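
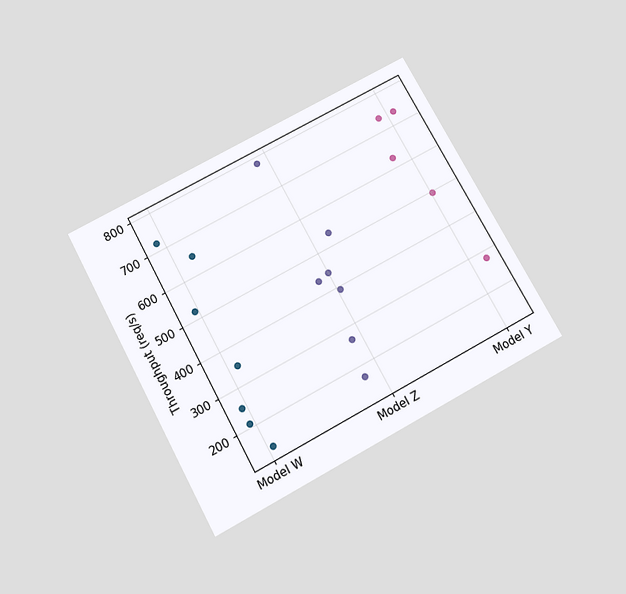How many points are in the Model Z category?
7

The chart is tilted about 29° counter-clockwise and viewed slightly from below. Counting the markers in the Model Z column gives 7.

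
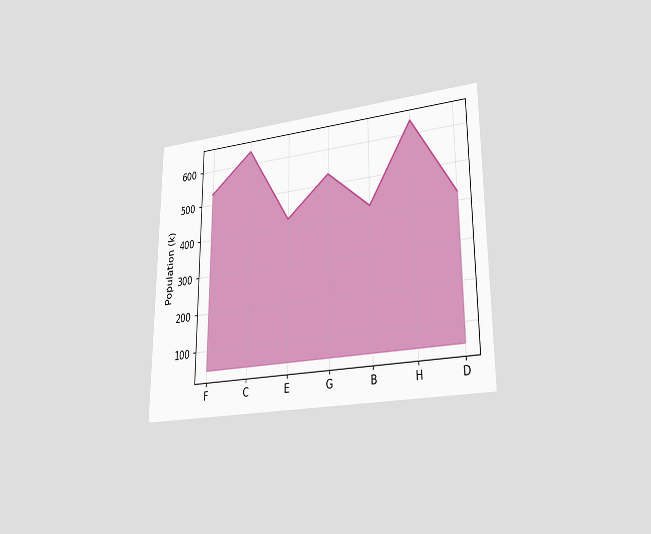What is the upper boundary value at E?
The chart is viewed at a slight angle. At E the upper boundary is at 424k.

424k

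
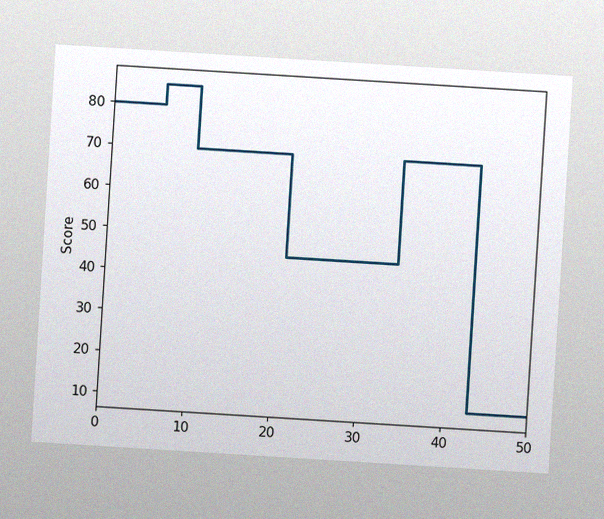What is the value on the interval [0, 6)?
80

The chart is tilted about 4° clockwise, with some photo noise. On [0, 6) the step sits at 80.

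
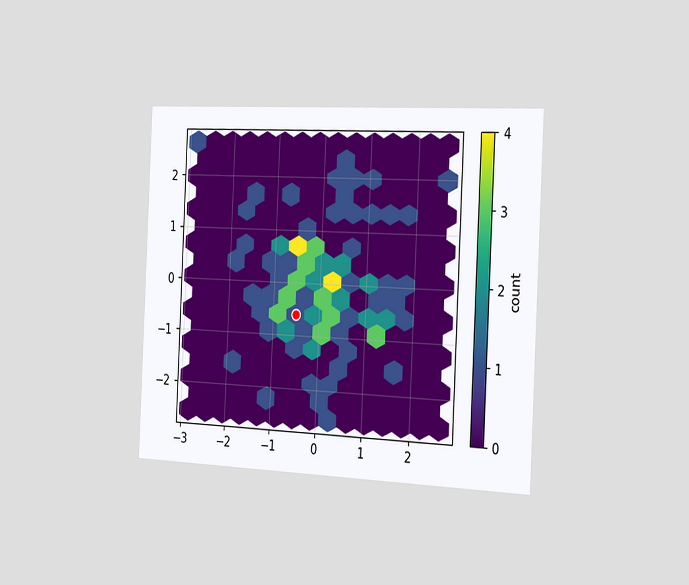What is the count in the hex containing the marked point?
The chart is tilted about 3° clockwise and viewed slightly from the right. The marked hex reads 1 on the colorbar.

1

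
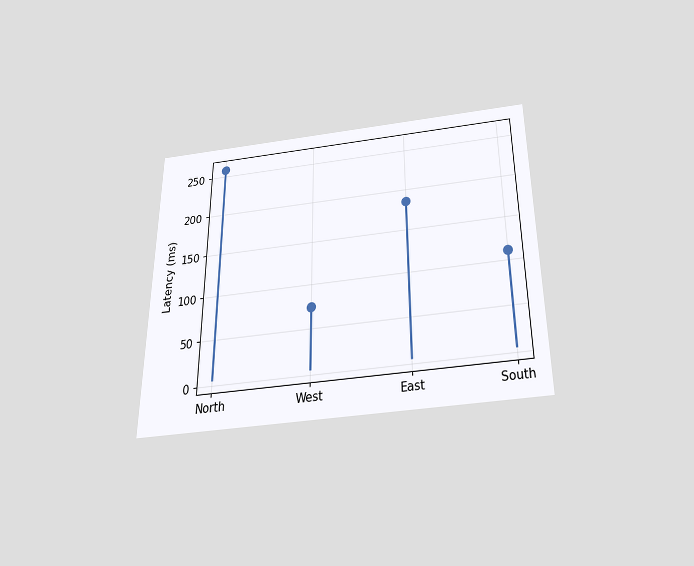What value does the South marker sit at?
111ms

The chart is viewed slightly from below. The South marker sits at 111ms.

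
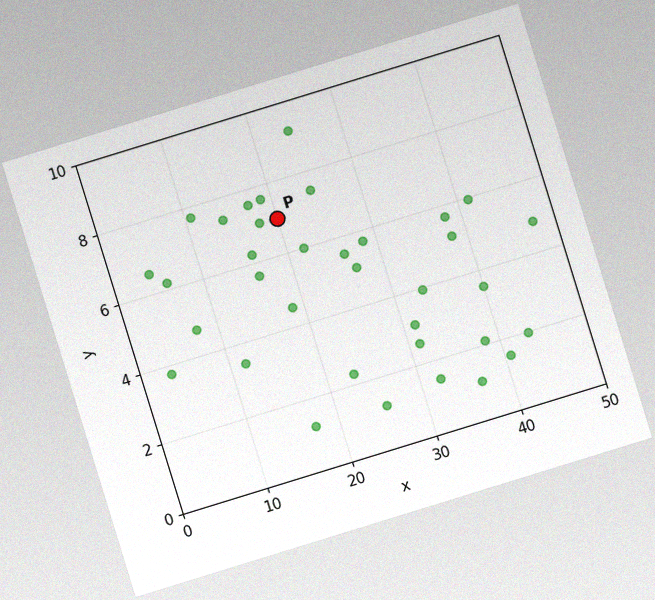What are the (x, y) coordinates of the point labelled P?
(20, 7)

The chart is tilted about 17° counter-clockwise, with some photo noise. Following the gridlines from P to each axis, P sits at (20, 7).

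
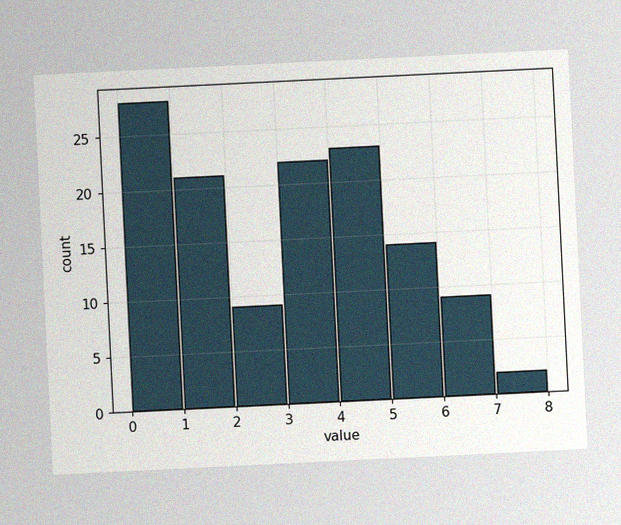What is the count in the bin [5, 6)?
The chart is tilted about 3° counter-clockwise, with some photo noise. The [5, 6) bin has height 14.

14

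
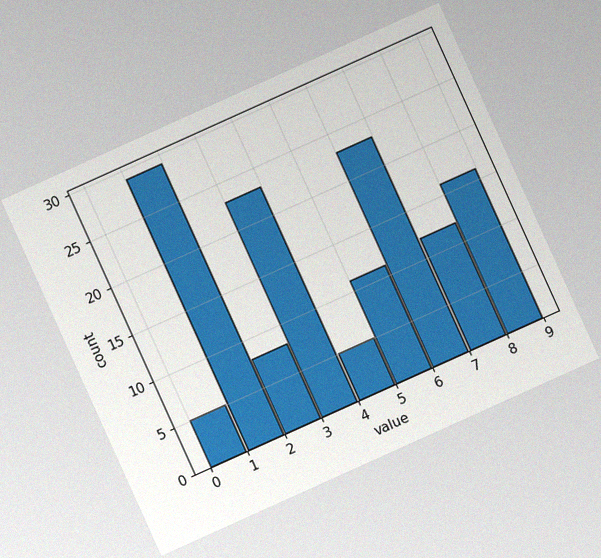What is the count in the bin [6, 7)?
23

The chart is tilted about 24° counter-clockwise, with some photo noise. The [6, 7) bin has height 23.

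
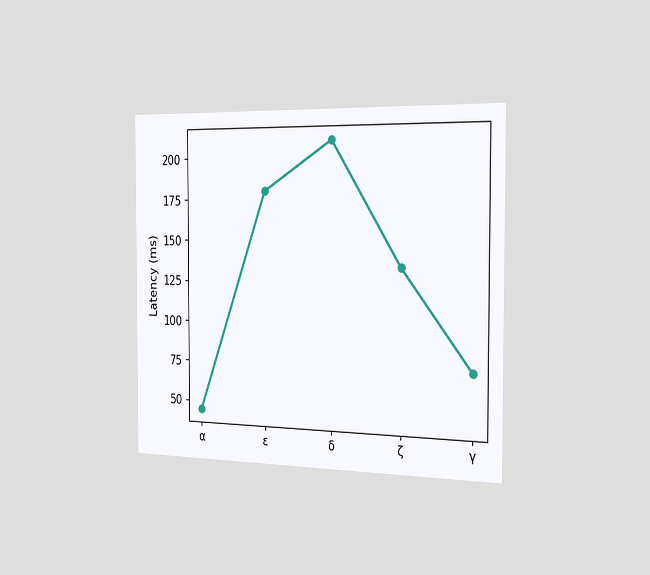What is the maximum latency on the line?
The chart is viewed slightly from the right. The highest point is at δ, and reading across to the y-axis gives 210ms.

210ms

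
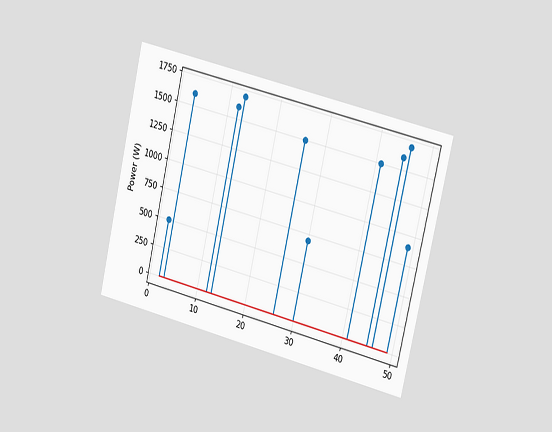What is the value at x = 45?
The chart is tilted about 13° clockwise and viewed slightly from the right. The stem at x=45 reaches 1600W.

1600W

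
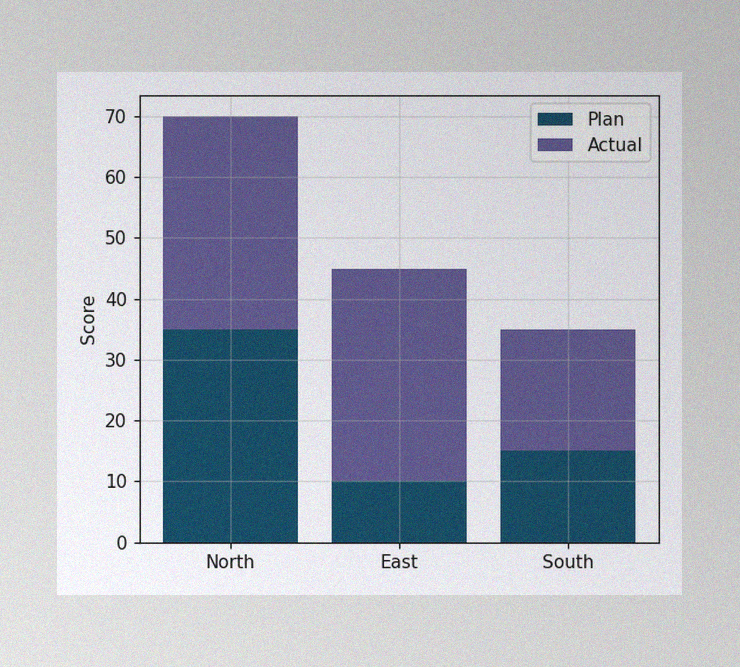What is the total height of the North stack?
70

The image has some photo noise and uneven lighting. The North stack's top reaches 70 on the y-axis.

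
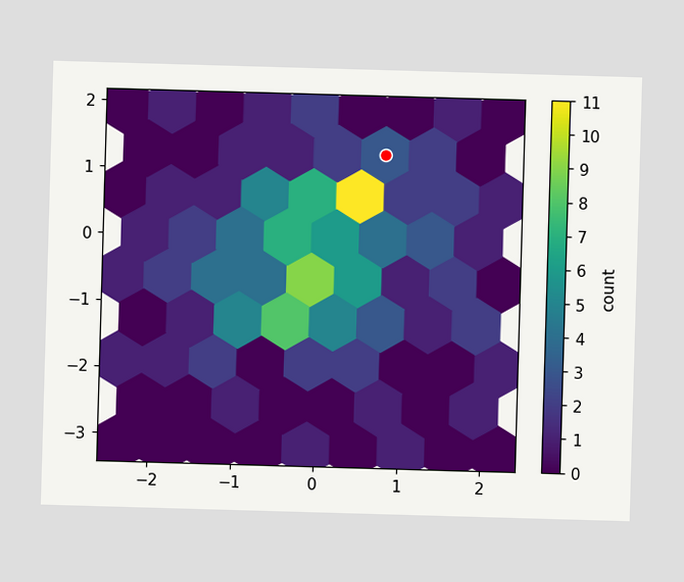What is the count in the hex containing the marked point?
3

The marked hex reads 3 on the colorbar.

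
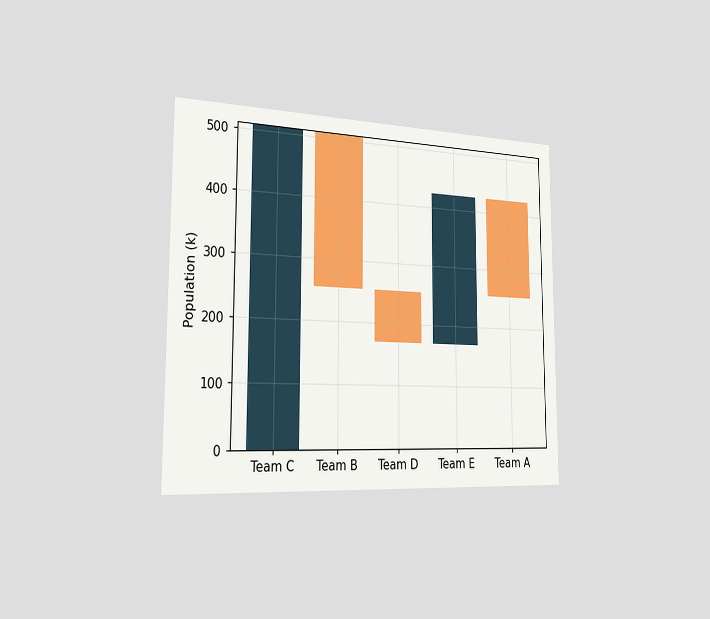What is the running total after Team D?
The chart is viewed slightly from the left. After Team D the running total reaches 170k.

170k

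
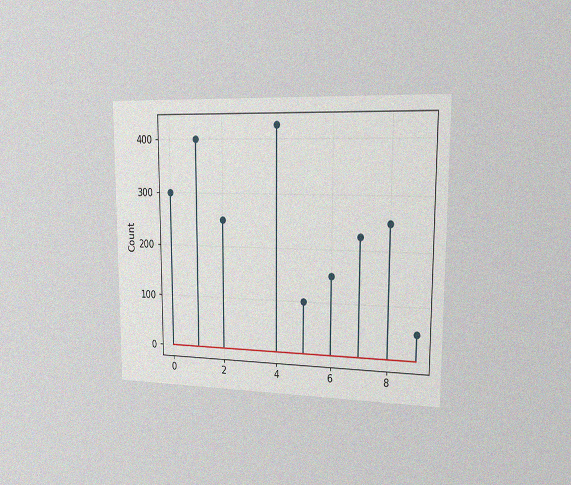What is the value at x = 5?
100

The chart is viewed slightly from the right, with some photo noise. The stem at x=5 reaches 100.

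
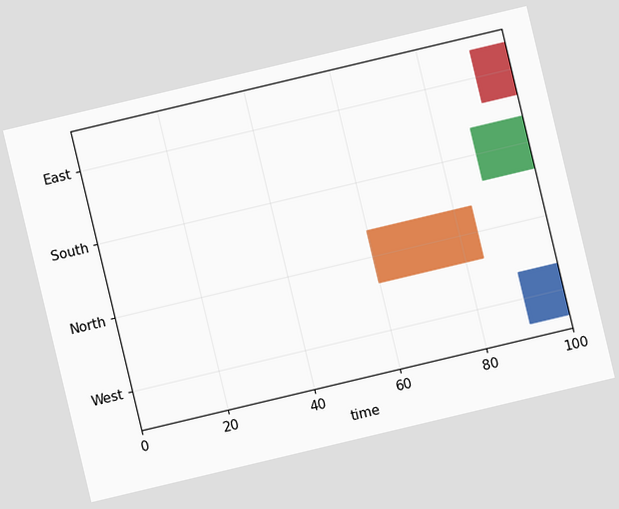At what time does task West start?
The chart is tilted about 13° counter-clockwise. The West bar begins at t=91.

91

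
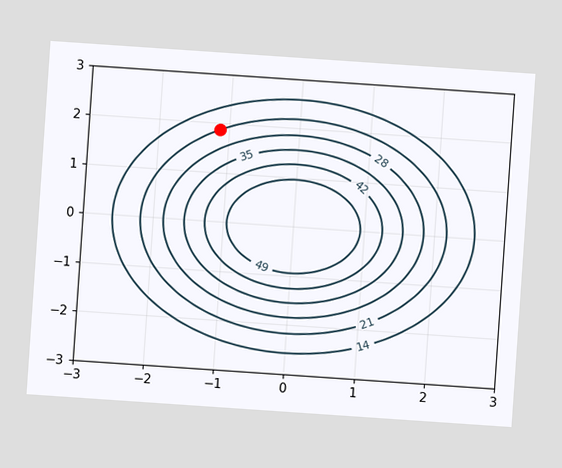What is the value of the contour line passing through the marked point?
The chart is tilted about 4° clockwise. The marked point sits on the contour labelled 21.

21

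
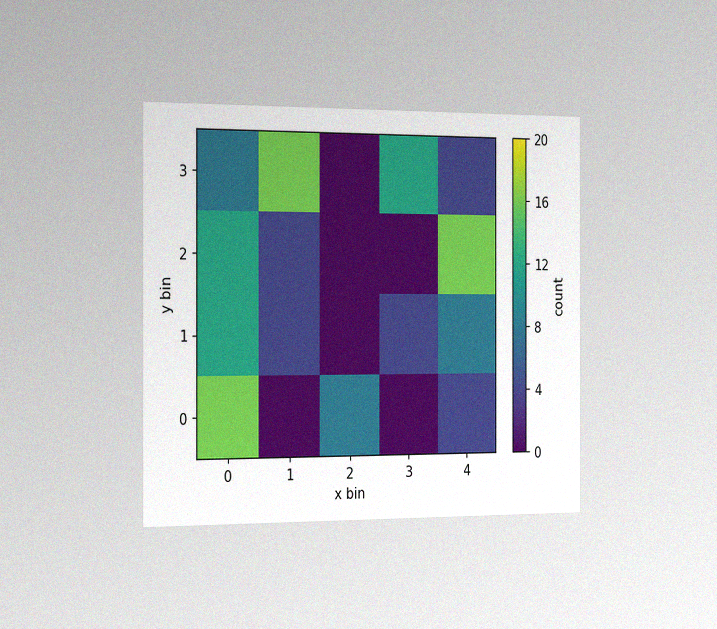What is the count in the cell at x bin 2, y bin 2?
The chart is viewed slightly from the left, with some photo noise. Matching the cell (2, 2) against the colorbar gives 0.

0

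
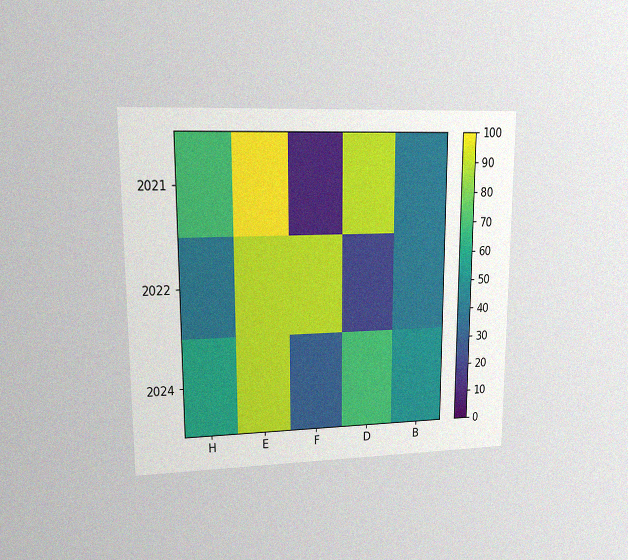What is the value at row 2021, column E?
100

The chart is viewed at a slight angle, with some photo noise. Matching cell (2021, E) against the colorbar gives 100.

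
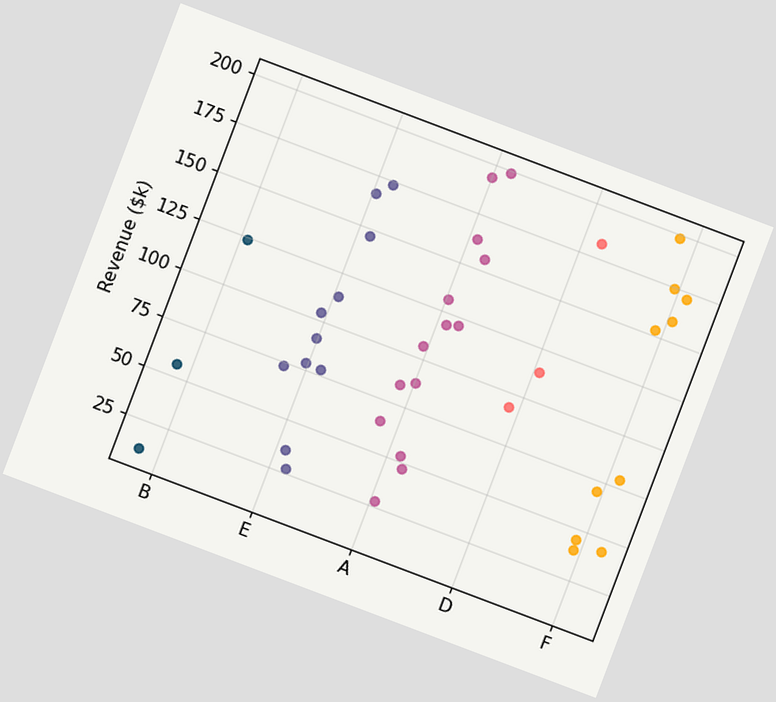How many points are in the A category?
14

The chart is tilted about 21° clockwise. Counting the markers in the A column gives 14.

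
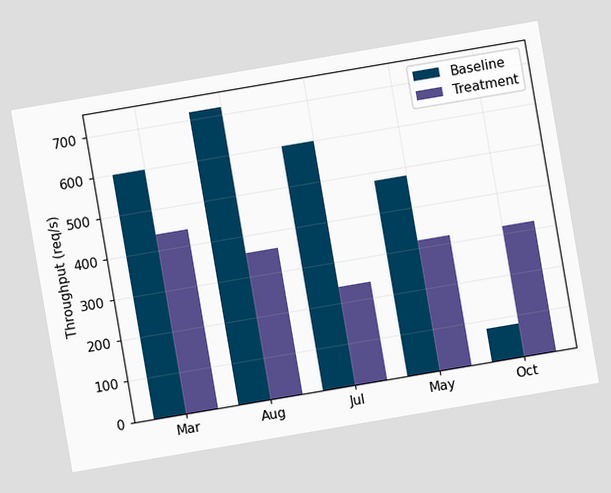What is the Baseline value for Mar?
600req/s

The chart is tilted about 10° counter-clockwise. The Baseline bar at Mar reaches 600req/s on the y-axis.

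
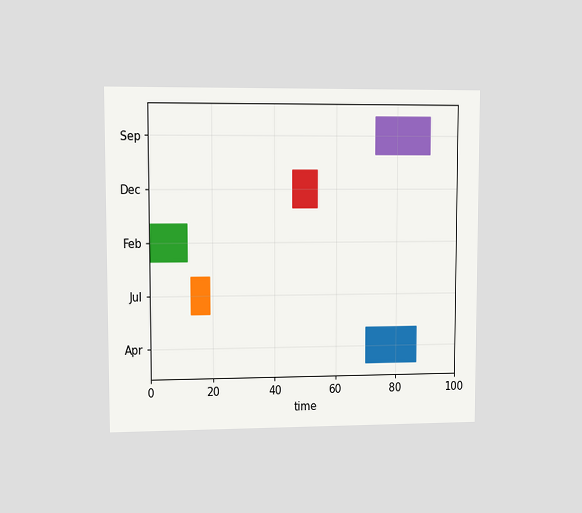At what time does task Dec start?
The chart is viewed at a slight angle. The Dec bar begins at t=46.

46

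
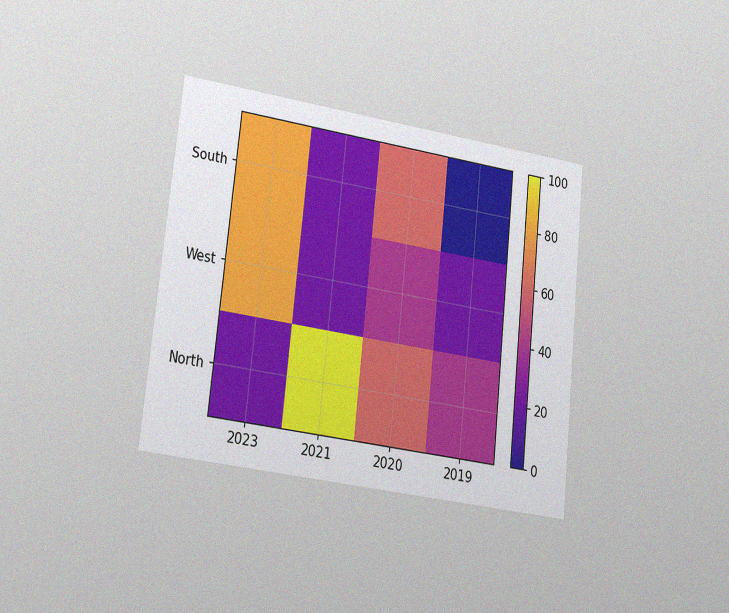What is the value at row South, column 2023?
80

The chart is tilted about 6° clockwise and viewed slightly from the left, with some photo noise. Matching cell (South, 2023) against the colorbar gives 80.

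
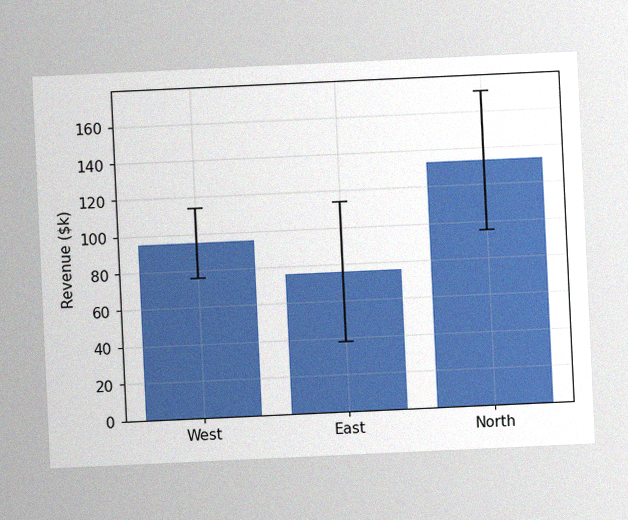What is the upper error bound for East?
The chart is tilted about 3° counter-clockwise, with some photo noise. The East bar's upper whisker reaches $114k.

$114k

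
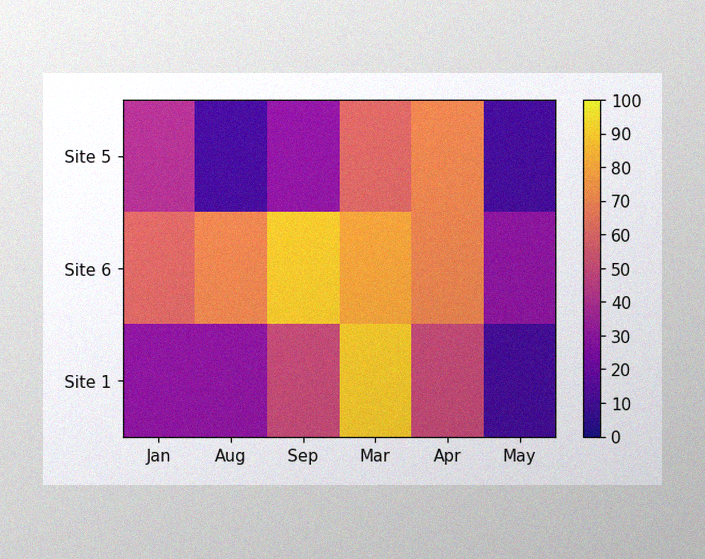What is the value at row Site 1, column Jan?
The image has some photo noise and uneven lighting. Matching cell (Site 1, Jan) against the colorbar gives 30.

30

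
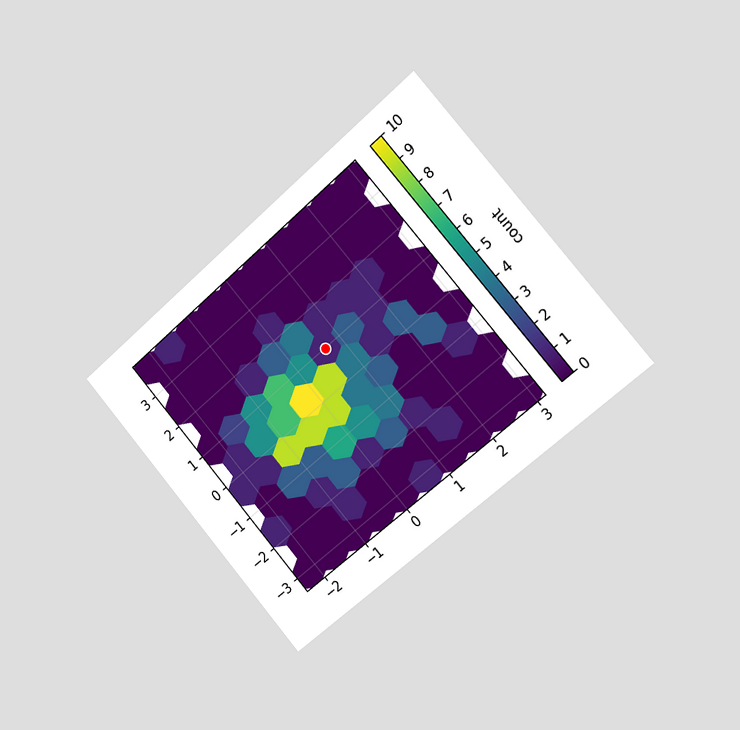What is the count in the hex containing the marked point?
1

The chart is tilted about 41° counter-clockwise and viewed slightly from the right. The marked hex reads 1 on the colorbar.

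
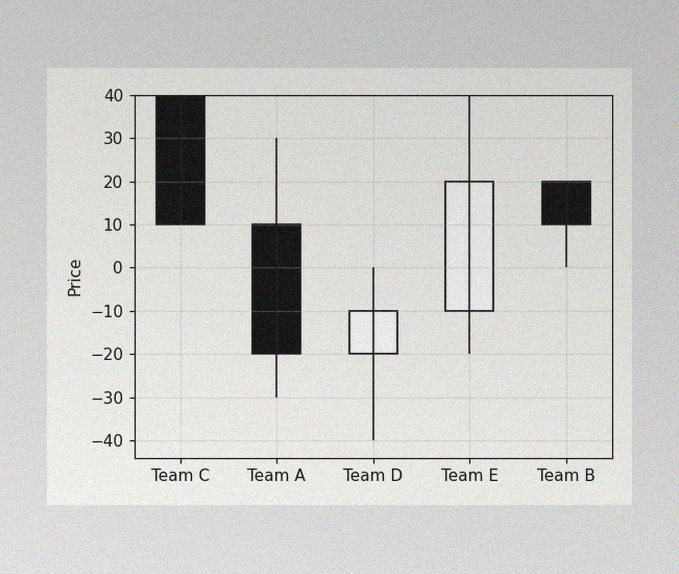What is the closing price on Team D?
-10

The image has some photo noise and uneven lighting. The Team D candle closes at -10.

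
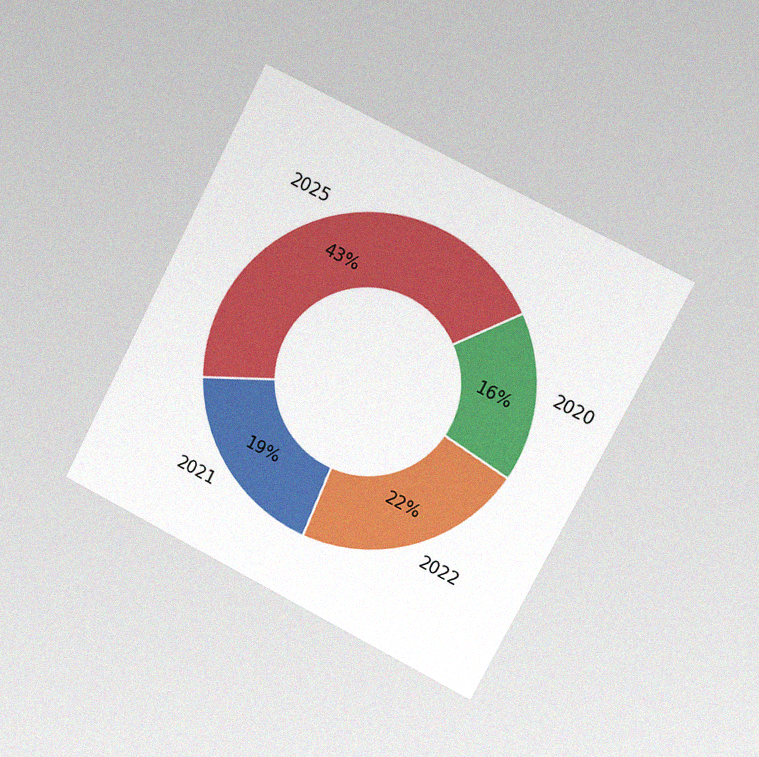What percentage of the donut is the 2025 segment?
The chart is tilted about 27° clockwise and viewed slightly from the right, with some photo noise. The 2025 segment takes up 43% of the ring.

43%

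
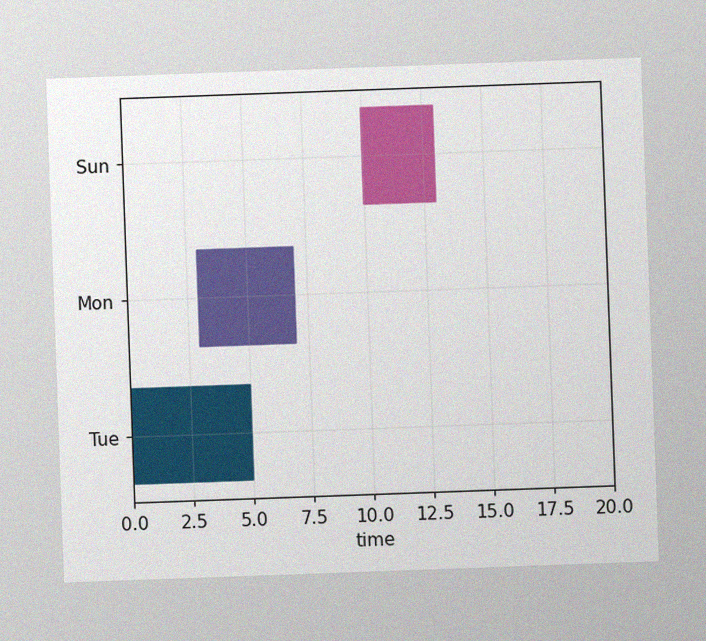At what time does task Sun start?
The chart is tilted about 2° counter-clockwise, with some photo noise. The Sun bar begins at t=10.

10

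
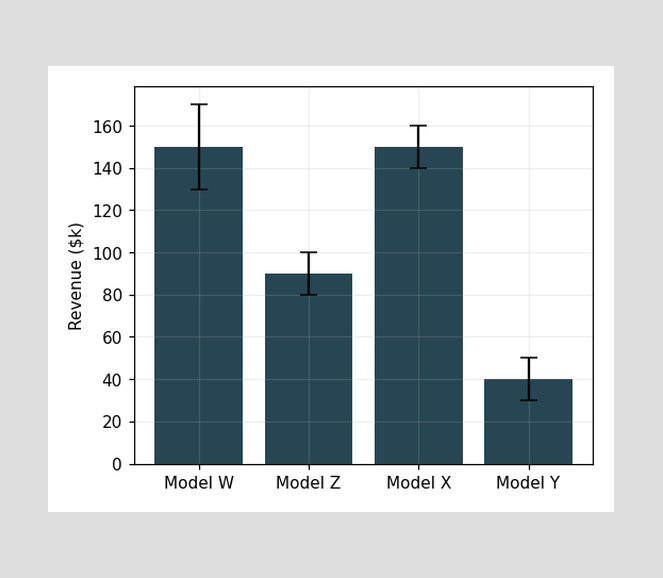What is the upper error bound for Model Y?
The Model Y bar's upper whisker reaches $50k.

$50k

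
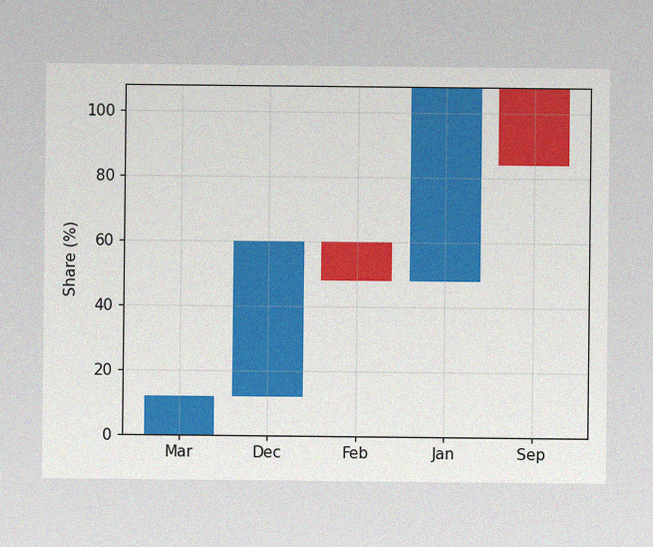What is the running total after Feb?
The image has some photo noise and uneven lighting. After Feb the running total reaches 48%.

48%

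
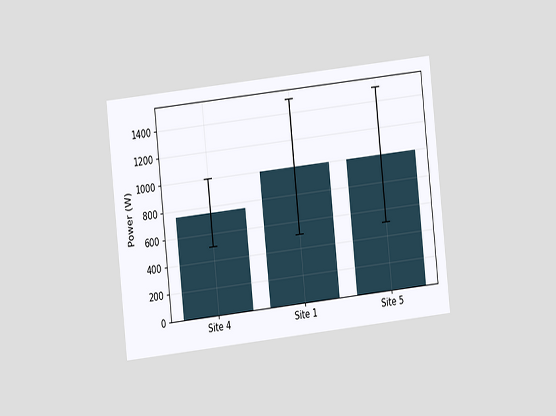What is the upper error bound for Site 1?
The chart is tilted about 6° counter-clockwise and viewed at a slight angle. The Site 1 bar's upper whisker reaches 1500W.

1500W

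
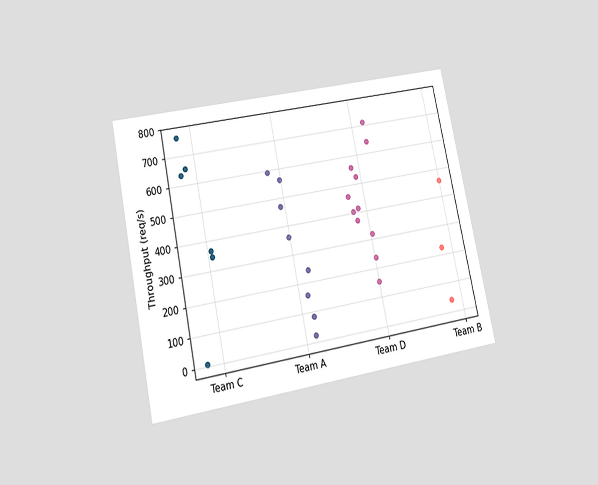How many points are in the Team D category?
The chart is tilted about 12° counter-clockwise and viewed at a slight angle. Counting the markers in the Team D column gives 11.

11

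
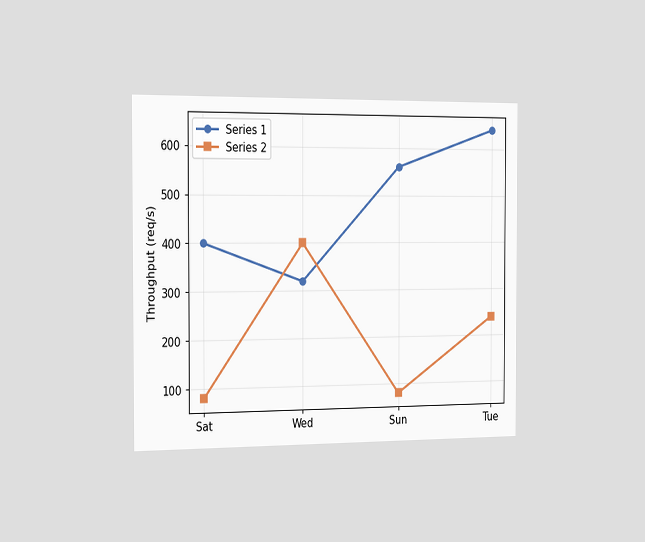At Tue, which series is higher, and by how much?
Series 1, by 400req/s

The chart is viewed slightly from the left. At Tue, Series 1 sits above the other line by 400req/s.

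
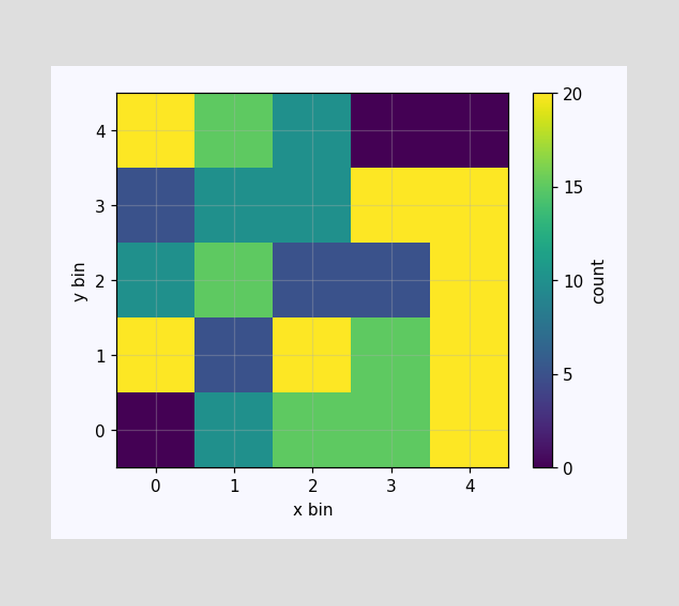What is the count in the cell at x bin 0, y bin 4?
20

Matching the cell (0, 4) against the colorbar gives 20.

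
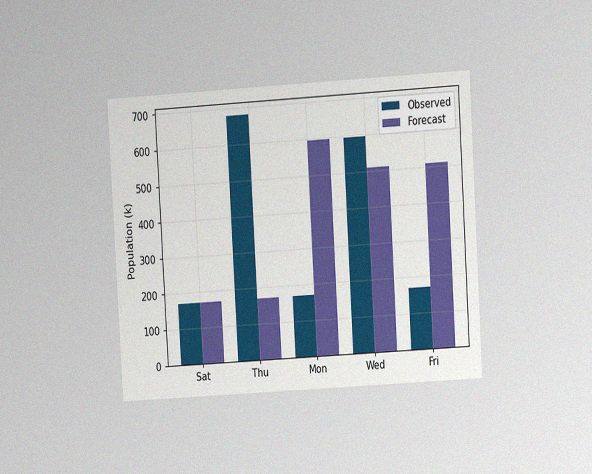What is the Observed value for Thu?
680k

The chart is tilted about 3° counter-clockwise and viewed at a slight angle, with some photo noise. The Observed bar at Thu reaches 680k on the y-axis.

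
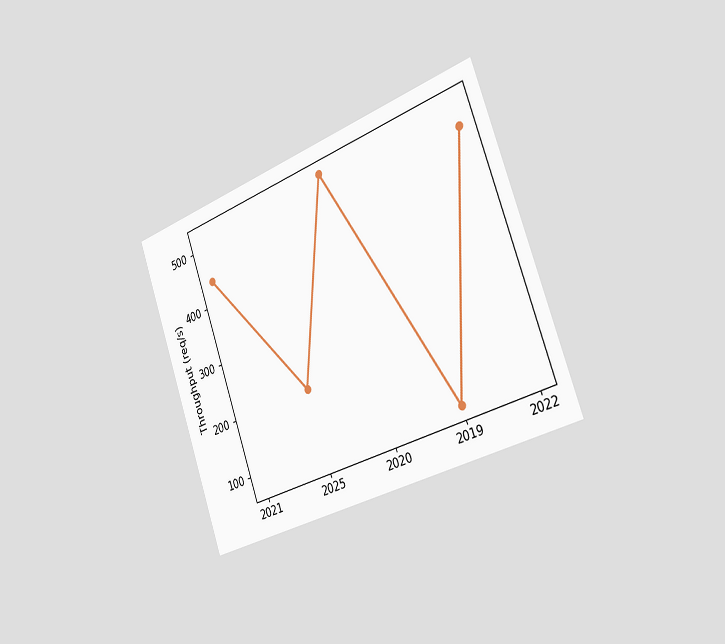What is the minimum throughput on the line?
80req/s

The chart is tilted about 20° counter-clockwise and viewed slightly from the right. The lowest point is at 2019, and reading across to the y-axis gives 80req/s.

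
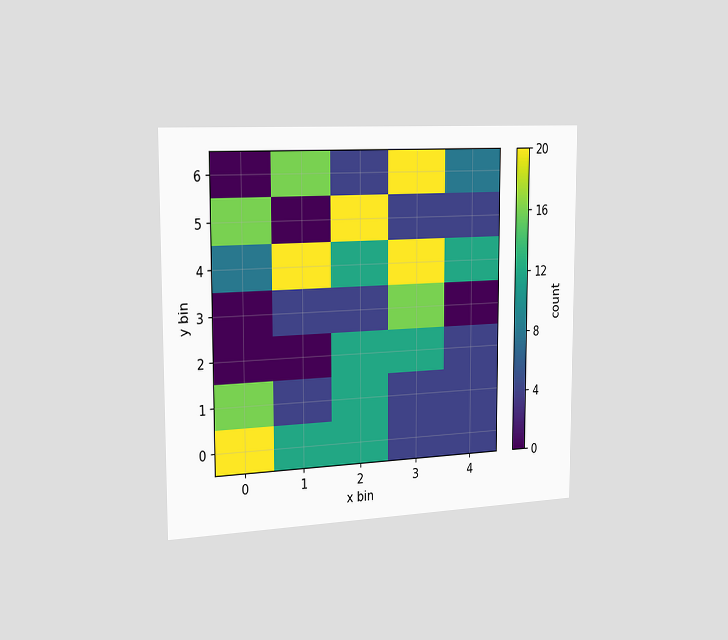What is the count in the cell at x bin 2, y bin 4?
The chart is viewed slightly from the left. Matching the cell (2, 4) against the colorbar gives 12.

12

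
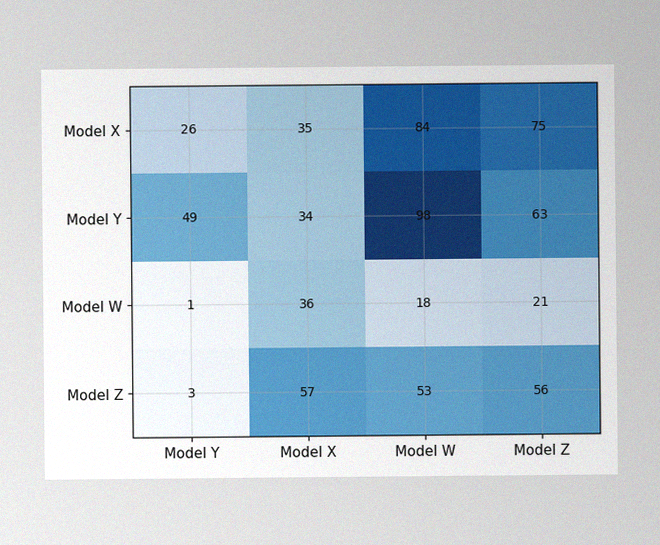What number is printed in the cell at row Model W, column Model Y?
The image has some photo noise and uneven lighting. The (Model W, Model Y) cell reads 1.

1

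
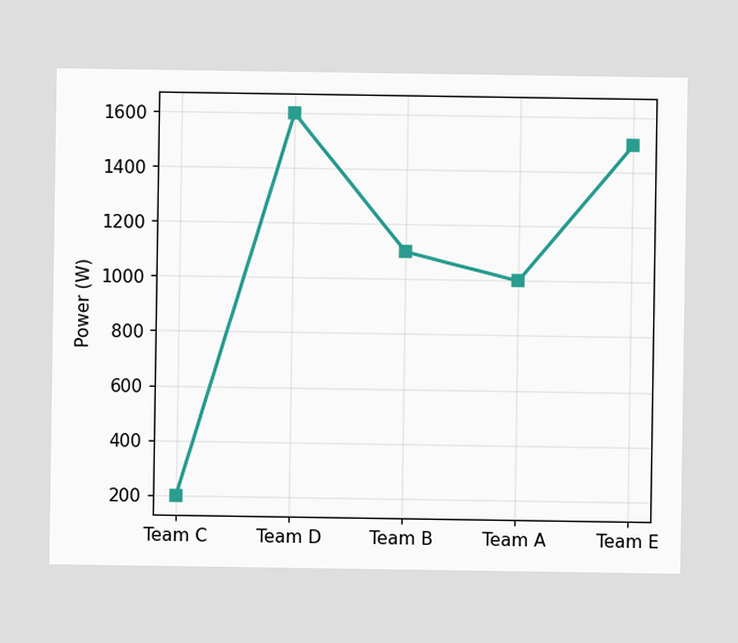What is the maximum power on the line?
The highest point is at Team D, and reading across to the y-axis gives 1600W.

1600W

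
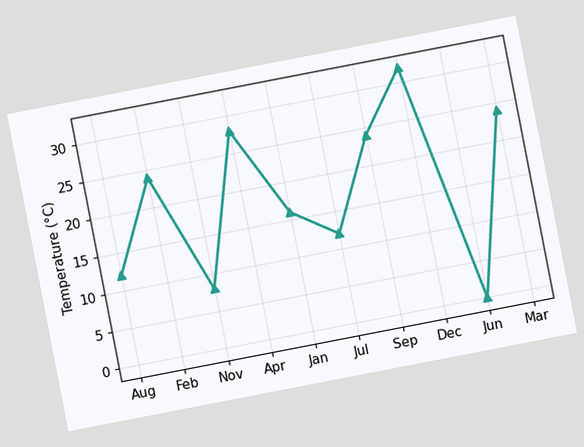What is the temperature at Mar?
The chart is tilted about 11° counter-clockwise. At Mar, the line is at 24°C.

24°C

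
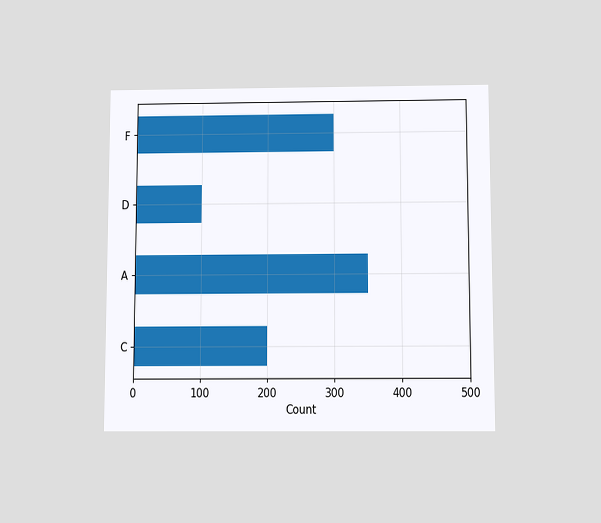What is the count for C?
The chart is viewed slightly from below. Reading along the chart's x-axis, the C bar reaches 200.

200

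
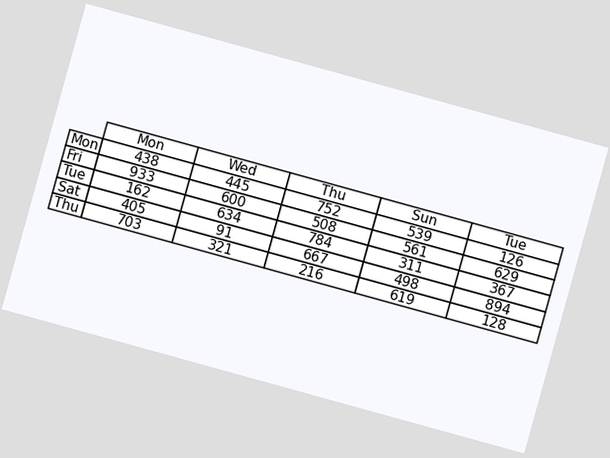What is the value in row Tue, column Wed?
634

The chart is tilted about 15° clockwise. The (Tue, Wed) cell reads 634.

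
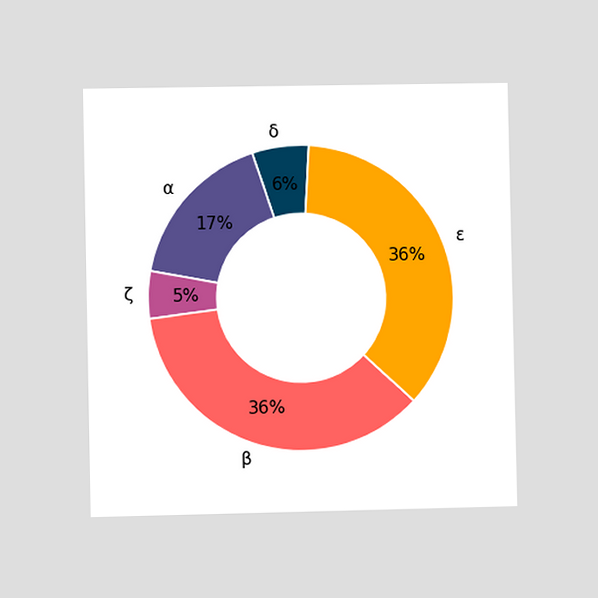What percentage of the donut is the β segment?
The chart is viewed at a slight angle. The β segment takes up 36% of the ring.

36%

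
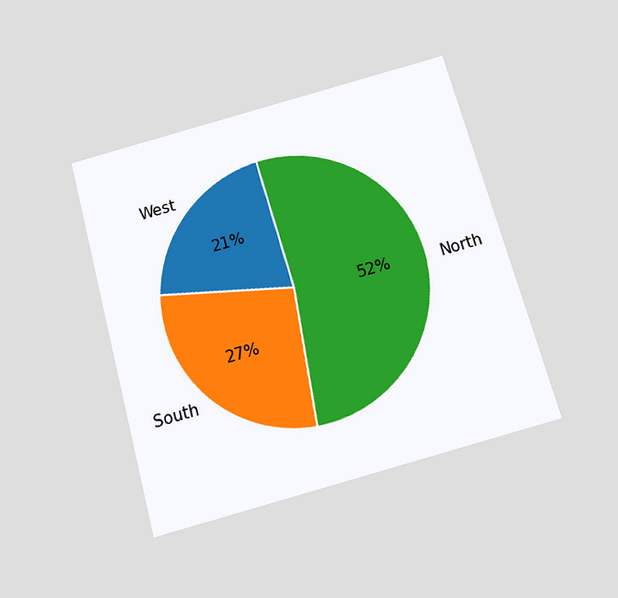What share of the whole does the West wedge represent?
21%

The chart is tilted about 15° counter-clockwise and viewed slightly from below. The West slice takes up 21% of the pie.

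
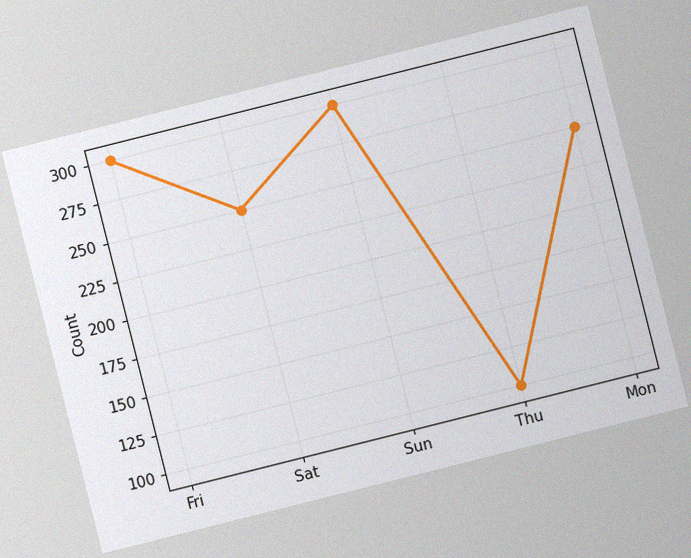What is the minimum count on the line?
The chart is tilted about 14° counter-clockwise, with some photo noise. The lowest point is at Thu, and reading across to the y-axis gives 100.

100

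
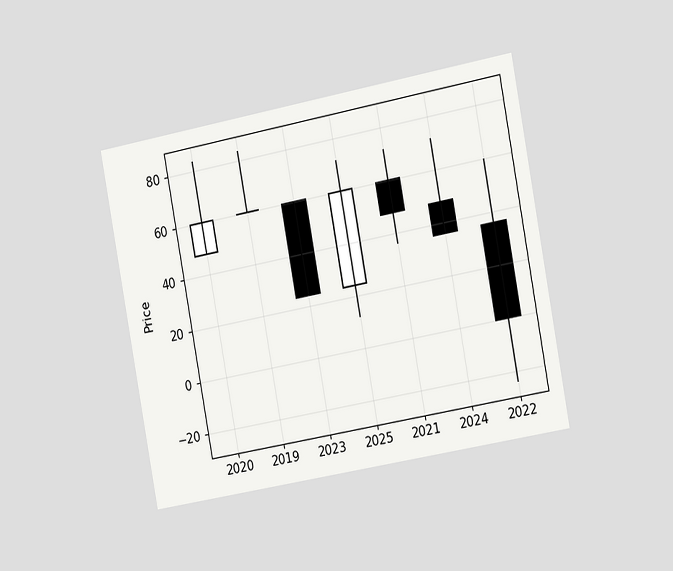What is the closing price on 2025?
The chart is tilted about 11° counter-clockwise and viewed slightly from the right. The 2025 candle closes at 60.

60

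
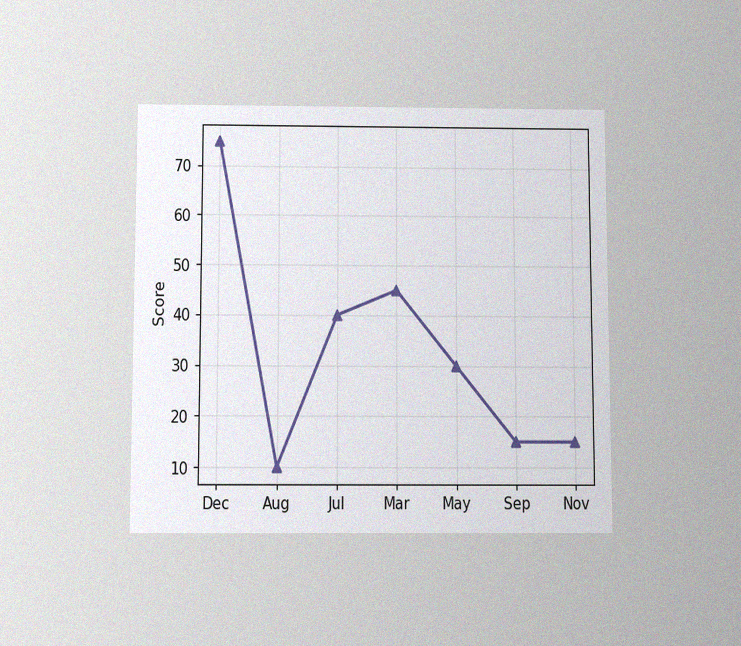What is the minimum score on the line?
10

The chart is viewed slightly from below, with some photo noise. The lowest point is at Aug, and reading across to the y-axis gives 10.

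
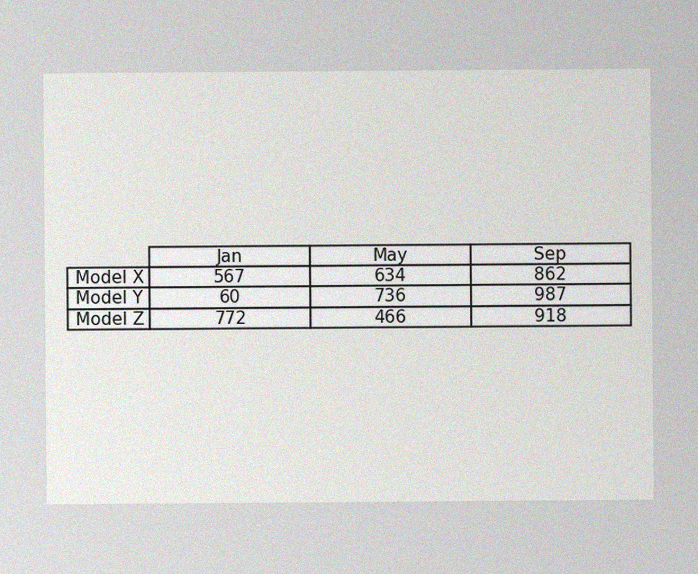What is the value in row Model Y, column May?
The image has some photo noise and uneven lighting. The (Model Y, May) cell reads 736.

736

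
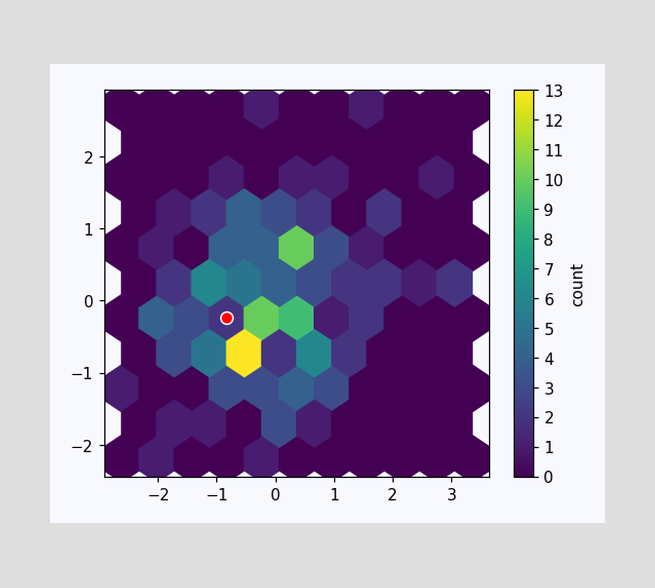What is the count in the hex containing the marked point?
2

The marked hex reads 2 on the colorbar.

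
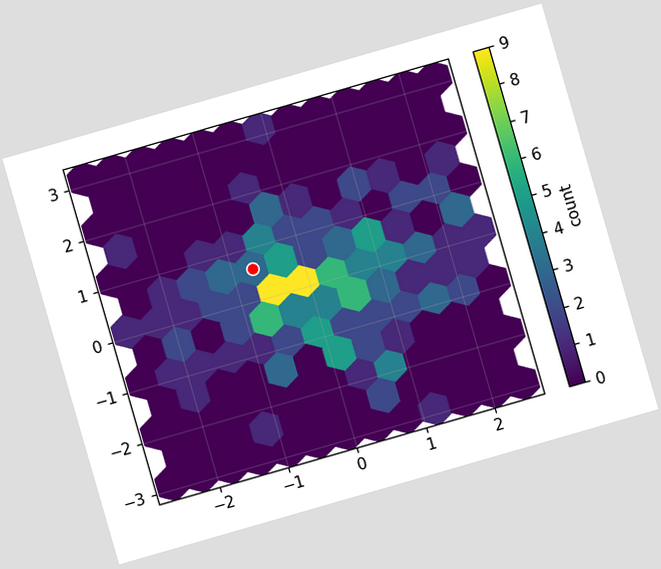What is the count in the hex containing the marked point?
3

The chart is tilted about 16° counter-clockwise. The marked hex reads 3 on the colorbar.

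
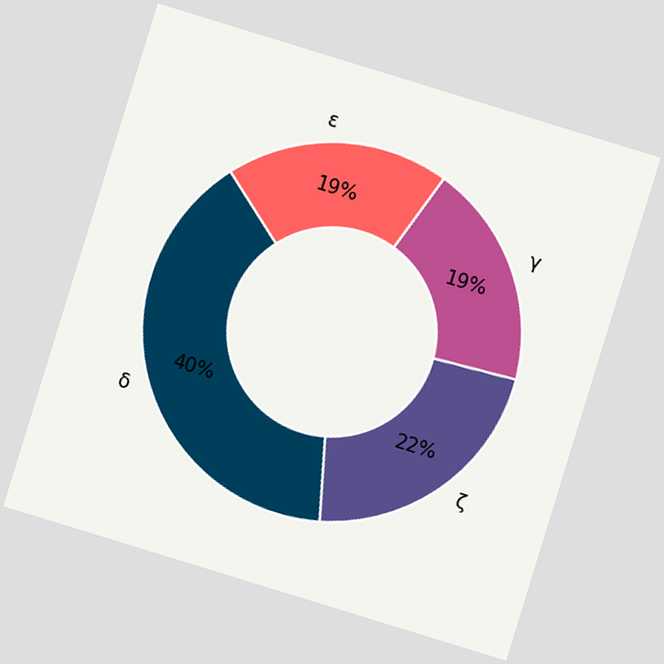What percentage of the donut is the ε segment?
19%

The chart is tilted about 17° clockwise. The ε segment takes up 19% of the ring.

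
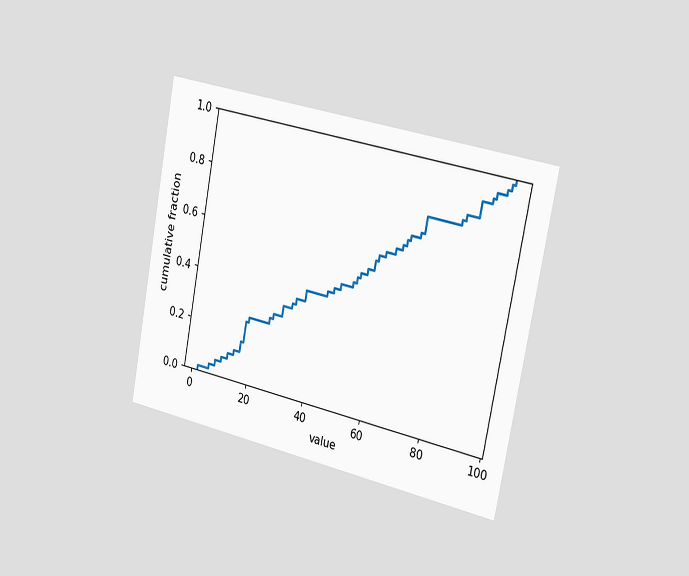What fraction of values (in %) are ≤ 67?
The chart is tilted about 11° clockwise and viewed slightly from the right. At x=67 the ECDF step is at 72%.

72%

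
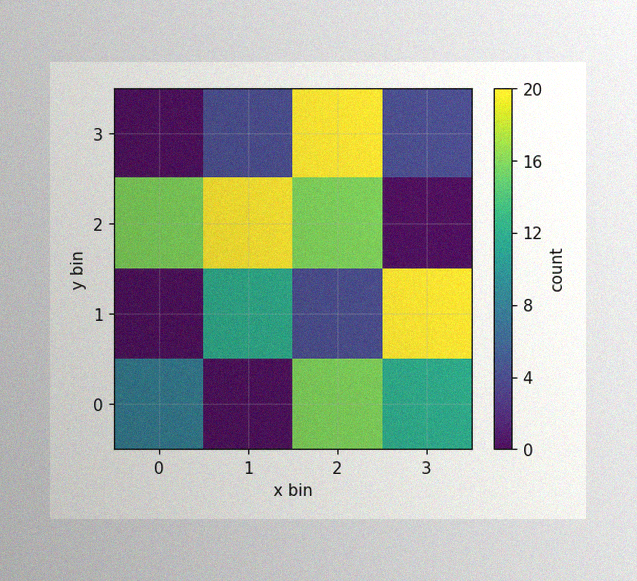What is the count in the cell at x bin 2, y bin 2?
16

The image has some photo noise and uneven lighting. Matching the cell (2, 2) against the colorbar gives 16.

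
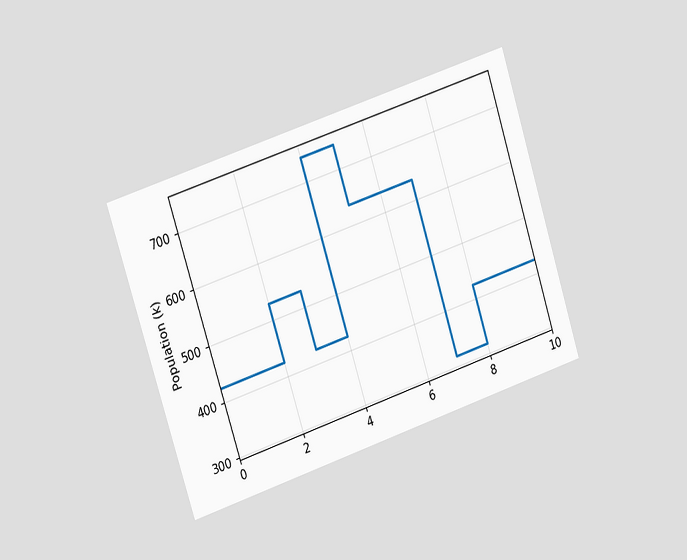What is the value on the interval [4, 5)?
742k

The chart is tilted about 18° counter-clockwise and viewed slightly from the left. On [4, 5) the step sits at 742k.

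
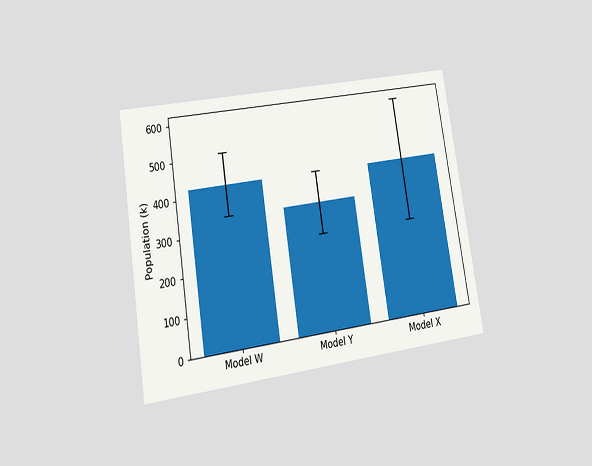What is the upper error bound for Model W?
510k

The chart is tilted about 9° counter-clockwise and viewed at a slight angle. The Model W bar's upper whisker reaches 510k.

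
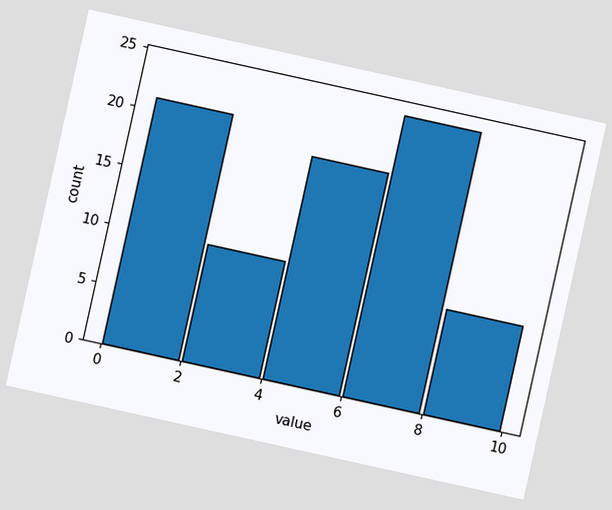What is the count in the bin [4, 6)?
The chart is tilted about 12° clockwise. The [4, 6) bin has height 19.

19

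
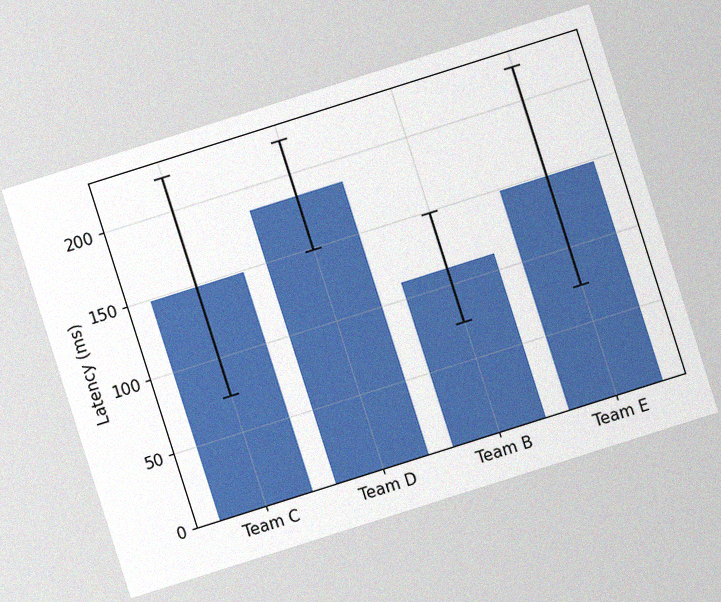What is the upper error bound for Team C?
The chart is tilted about 18° counter-clockwise, with some photo noise. The Team C bar's upper whisker reaches 222ms.

222ms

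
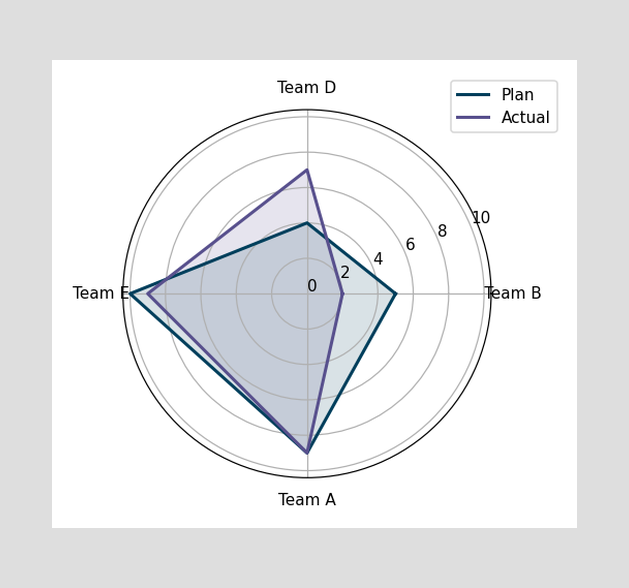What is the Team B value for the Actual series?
On the Team B axis, Actual reaches 2.

2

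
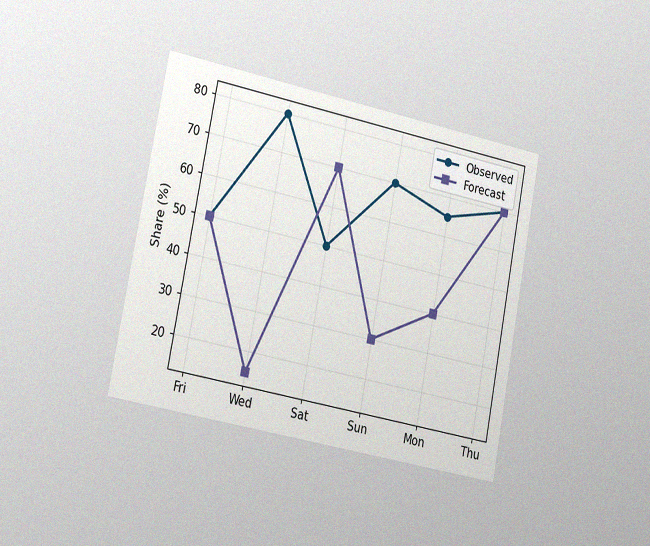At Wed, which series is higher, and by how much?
Observed, by 65%

The chart is tilted about 11° clockwise and viewed slightly from the left, with some photo noise. At Wed, Observed sits above the other line by 65%.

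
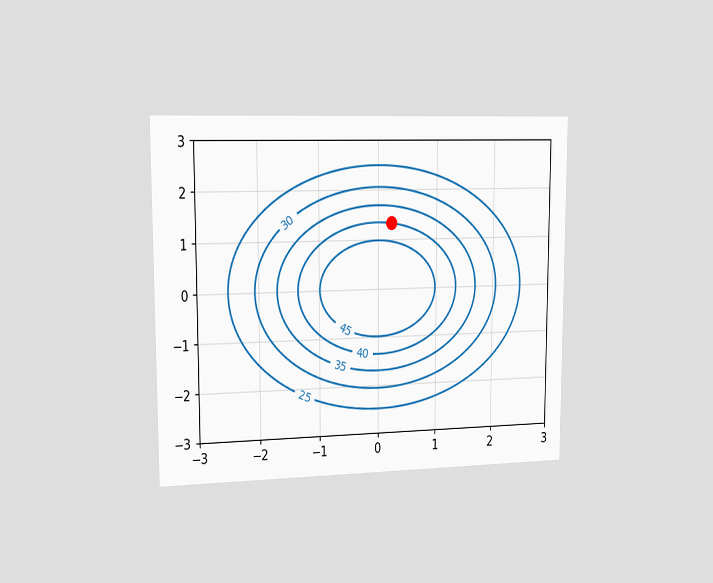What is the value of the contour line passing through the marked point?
The chart is viewed slightly from the left. The marked point sits on the contour labelled 40.

40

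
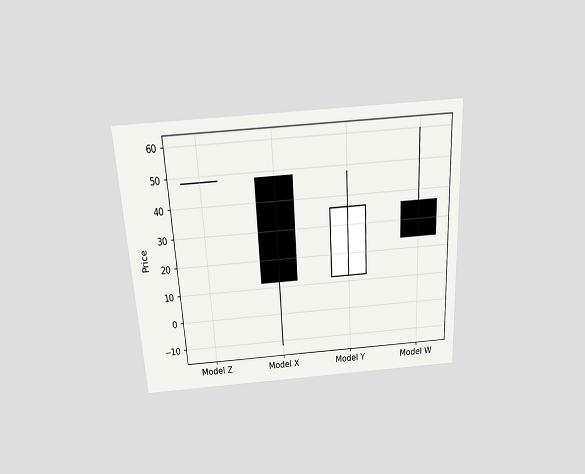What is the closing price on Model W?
The chart is tilted about 3° counter-clockwise and viewed slightly from above. The Model W candle closes at 24.

24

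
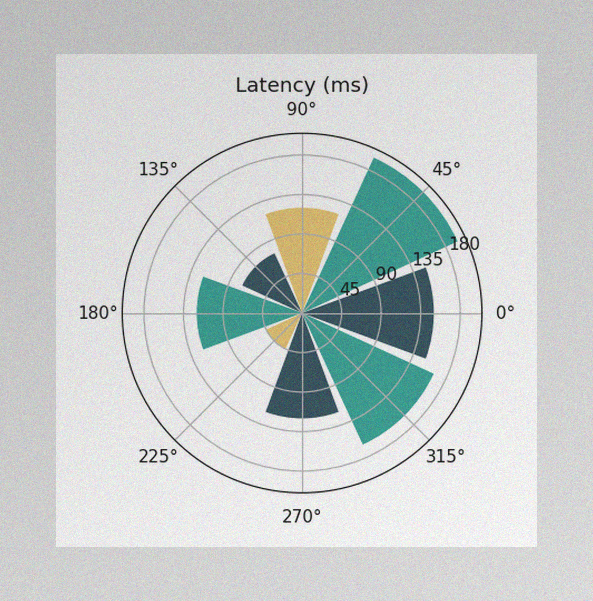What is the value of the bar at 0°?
150ms

The image has some photo noise and uneven lighting. The bar at 0° reaches 150ms on the radial axis.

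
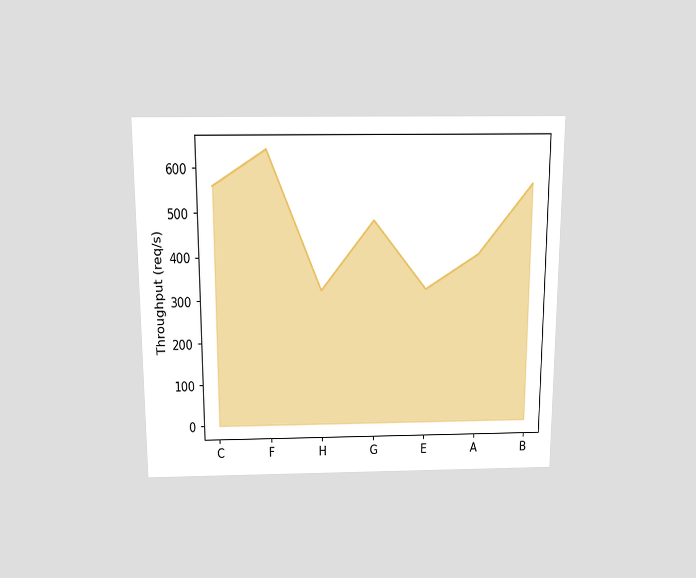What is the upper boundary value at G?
The chart is viewed slightly from above. At G the upper boundary is at 480req/s.

480req/s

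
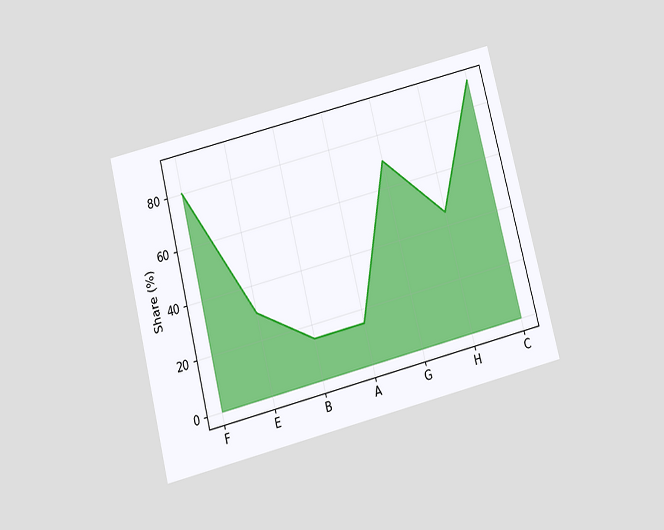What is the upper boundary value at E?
30%

The chart is tilted about 14° counter-clockwise and viewed slightly from below. At E the upper boundary is at 30%.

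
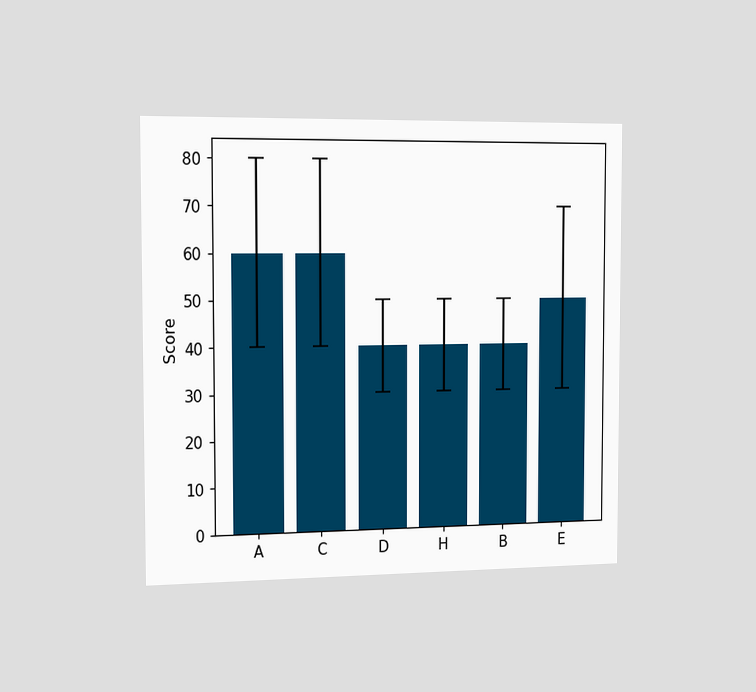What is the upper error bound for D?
The chart is viewed slightly from the left. The D bar's upper whisker reaches 50.

50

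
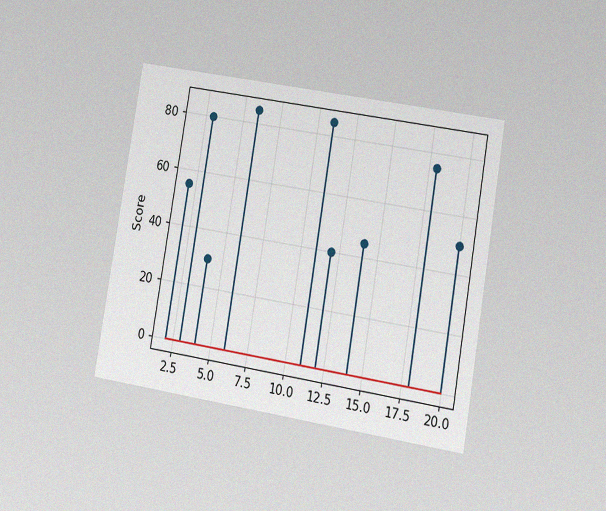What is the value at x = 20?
50

The chart is tilted about 10° clockwise and viewed at a slight angle, with some photo noise. The stem at x=20 reaches 50.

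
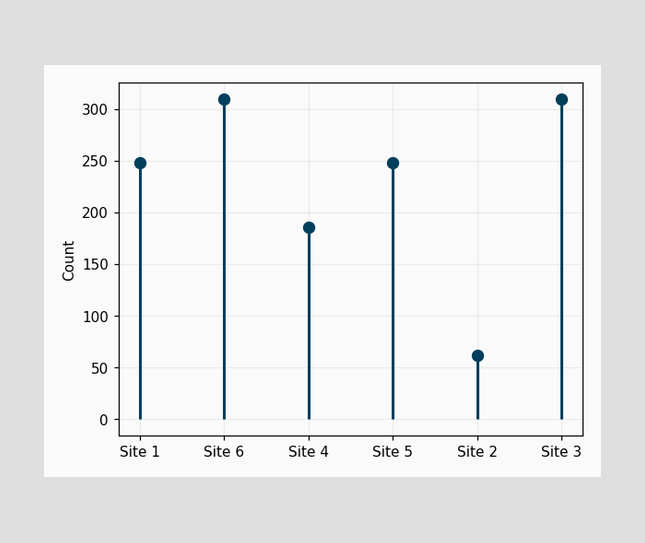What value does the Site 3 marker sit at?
310

The Site 3 marker sits at 310.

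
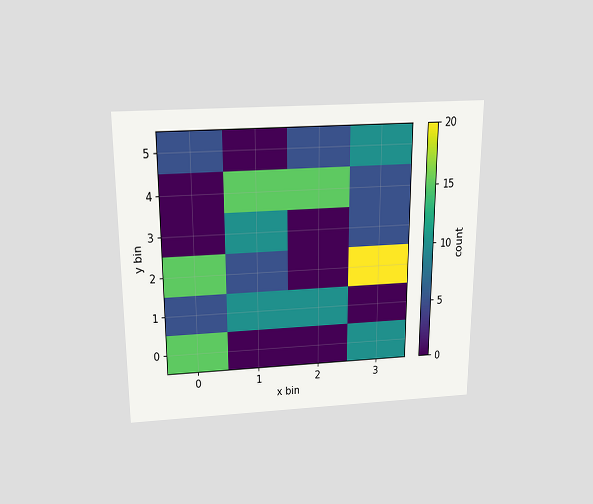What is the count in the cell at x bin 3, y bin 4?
5

The chart is viewed slightly from above. Matching the cell (3, 4) against the colorbar gives 5.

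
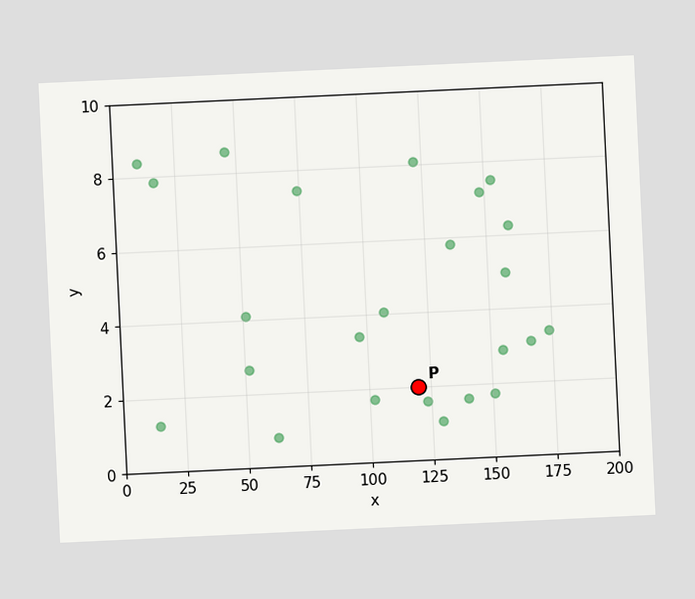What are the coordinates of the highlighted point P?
The chart is tilted about 3° counter-clockwise. Following the gridlines from P to each axis, P sits at (120, 2).

(120, 2)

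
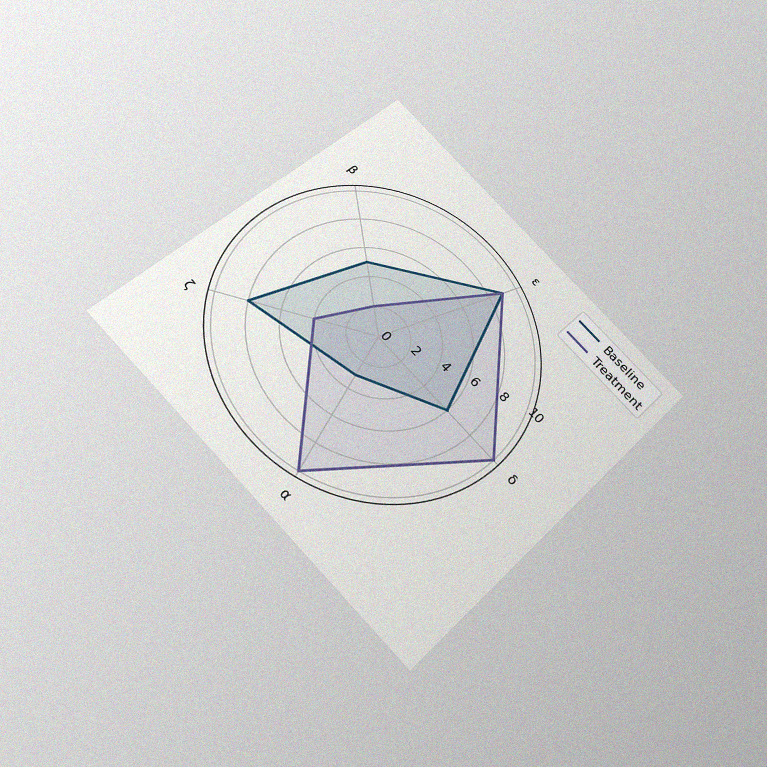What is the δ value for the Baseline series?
The chart is tilted about 45° clockwise and viewed slightly from below, with some photo noise. On the δ axis, Baseline reaches 6.

6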